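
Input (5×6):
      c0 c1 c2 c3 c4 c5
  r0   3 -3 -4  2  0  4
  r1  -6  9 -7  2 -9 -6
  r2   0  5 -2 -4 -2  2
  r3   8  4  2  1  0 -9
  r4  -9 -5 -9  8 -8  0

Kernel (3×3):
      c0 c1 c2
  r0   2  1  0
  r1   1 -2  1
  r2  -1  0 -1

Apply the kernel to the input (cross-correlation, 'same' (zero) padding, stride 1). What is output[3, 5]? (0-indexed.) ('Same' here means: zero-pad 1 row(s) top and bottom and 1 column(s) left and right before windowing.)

The receptive field on the zero-padded input at this output position is [-2 2 0 / 0 -9 0 / -8 0 0]. Elementwise product with the kernel and sum: -2·2 + 2·1 + 0·1 + -9·-2 + 0·1 + -8·-1 + 0·-1.

24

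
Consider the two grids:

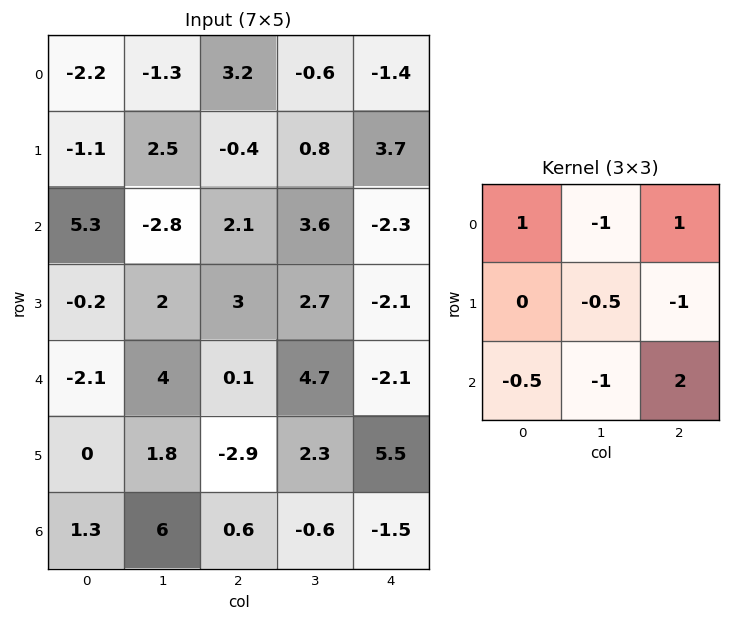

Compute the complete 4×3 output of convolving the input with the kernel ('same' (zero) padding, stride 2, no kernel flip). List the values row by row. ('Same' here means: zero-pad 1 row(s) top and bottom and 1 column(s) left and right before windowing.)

Output[0,0]: The receptive field on the zero-padded input at this output position is [0 0 0 / 0 -2.2 -1.3 / 0 -1.1 2.5]. Elementwise product with the kernel and sum: 0·1 + 0·-1 + 0·1 + -2.2·-0.5 + -1.3·-1 + 0·-0.5 + -1.1·-1 + 2.5·2.
Output[0,1]: The receptive field on the zero-padded input at this output position is [0 0 0 / -1.3 3.2 -0.6 / 2.5 -0.4 0.8]. Elementwise product with the kernel and sum: 0·1 + 0·-1 + 0·1 + 3.2·-0.5 + -0.6·-1 + 2.5·-0.5 + -0.4·-1 + 0.8·2.

8.5 -0.25 -3.4
7.95 0.45 -1
2.85 3.55 -0.8
-4.85 7.3 -2.45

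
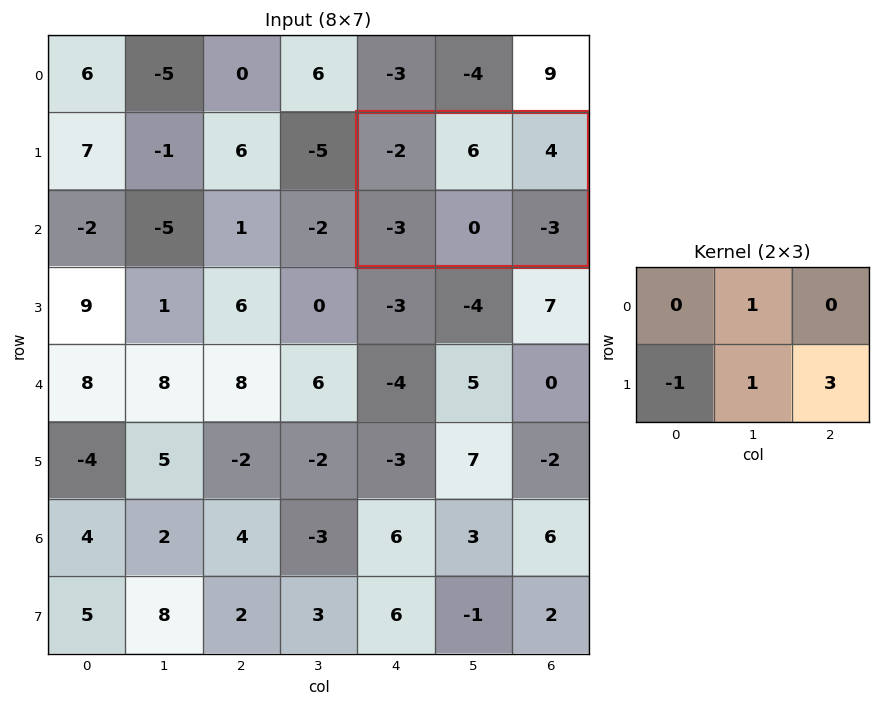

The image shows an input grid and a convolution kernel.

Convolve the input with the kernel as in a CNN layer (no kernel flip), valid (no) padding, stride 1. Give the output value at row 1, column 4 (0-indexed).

The receptive field on the input at this output position is [-2 6 4 / -3 0 -3]. Elementwise product with the kernel and sum: 6·1 + -3·-1 + 0·1 + -3·3.

0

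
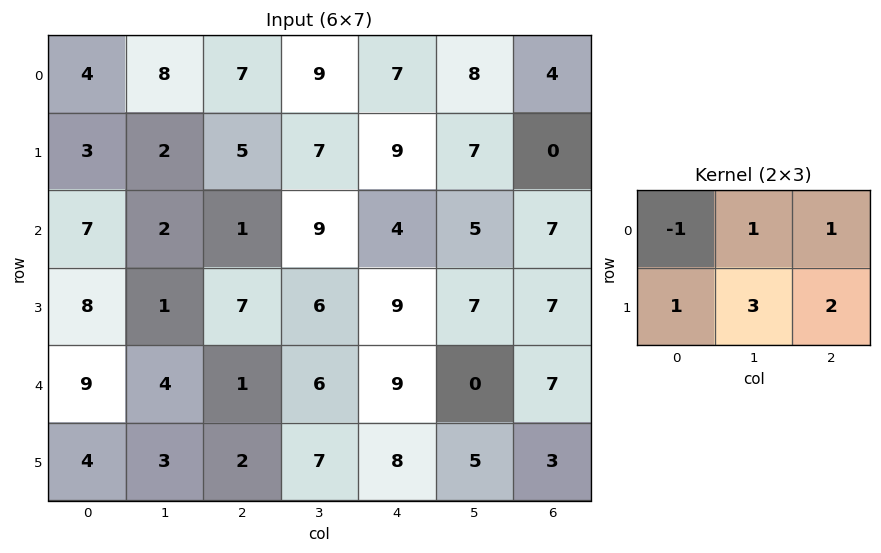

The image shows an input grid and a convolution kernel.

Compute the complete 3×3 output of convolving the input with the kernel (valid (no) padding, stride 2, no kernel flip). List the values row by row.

Output[0,0]: The receptive field on the input at this output position is [4 8 7 / 3 2 5]. Elementwise product with the kernel and sum: 4·-1 + 8·1 + 7·1 + 3·1 + 2·3 + 5·2.

30 53 35
21 55 52
13 53 27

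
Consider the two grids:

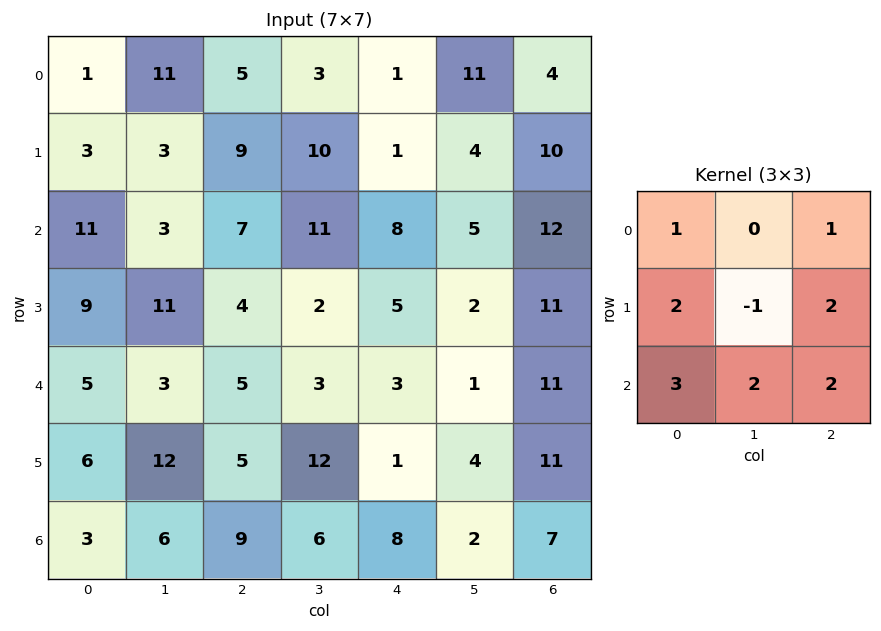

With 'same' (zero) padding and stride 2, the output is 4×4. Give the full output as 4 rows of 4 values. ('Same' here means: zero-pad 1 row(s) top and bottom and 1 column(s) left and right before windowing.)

Output[0,0]: The receptive field on the zero-padded input at this output position is [0 0 0 / 0 1 11 / 0 3 3]. Elementwise product with the kernel and sum: 0·1 + 0·1 + 0·2 + 1·-1 + 11·2 + 0·3 + 3·2 + 3·2.

33 70 67 50
38 79 58 30
48 90 55 27
21 39 24 1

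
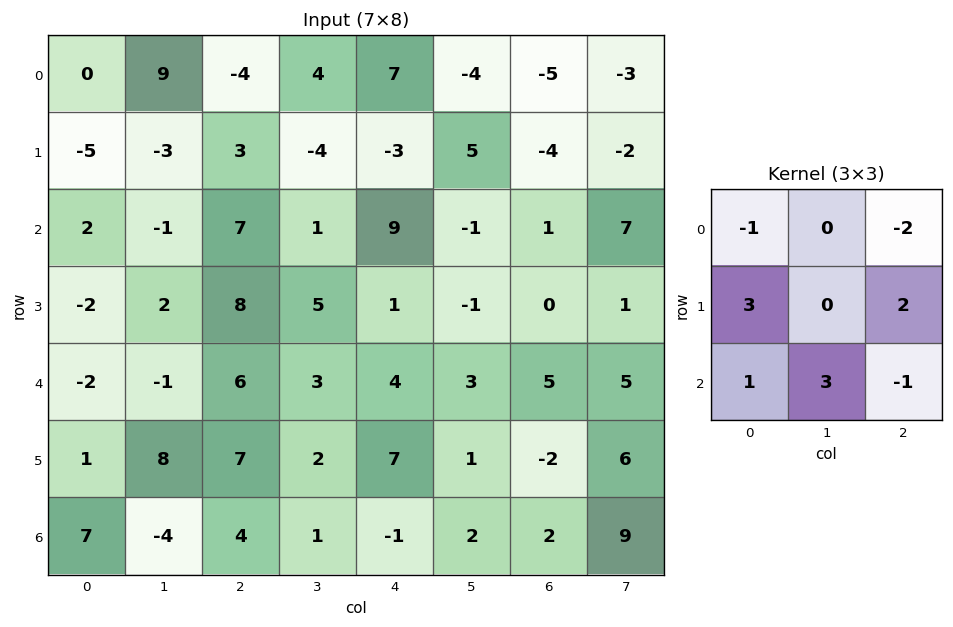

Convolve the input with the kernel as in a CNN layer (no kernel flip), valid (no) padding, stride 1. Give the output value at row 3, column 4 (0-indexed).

The receptive field on the input at this output position is [1 -1 0 / 4 3 5 / 7 1 -2]. Elementwise product with the kernel and sum: 1·-1 + 0·-2 + 4·3 + 5·2 + 7·1 + 1·3 + -2·-1.

33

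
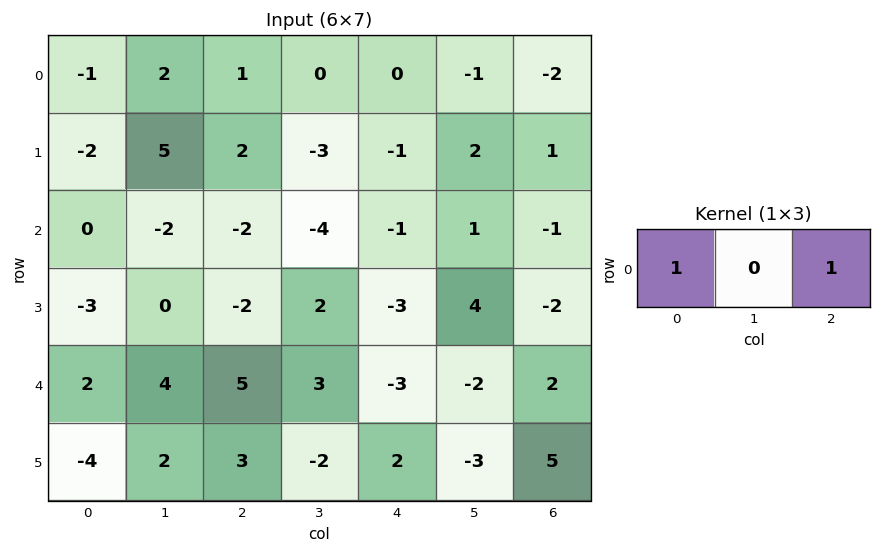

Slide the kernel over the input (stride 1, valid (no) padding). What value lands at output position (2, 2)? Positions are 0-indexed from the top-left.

-3

The receptive field on the input at this output position is [-2 -4 -1]. Elementwise product with the kernel and sum: -2·1 + -1·1.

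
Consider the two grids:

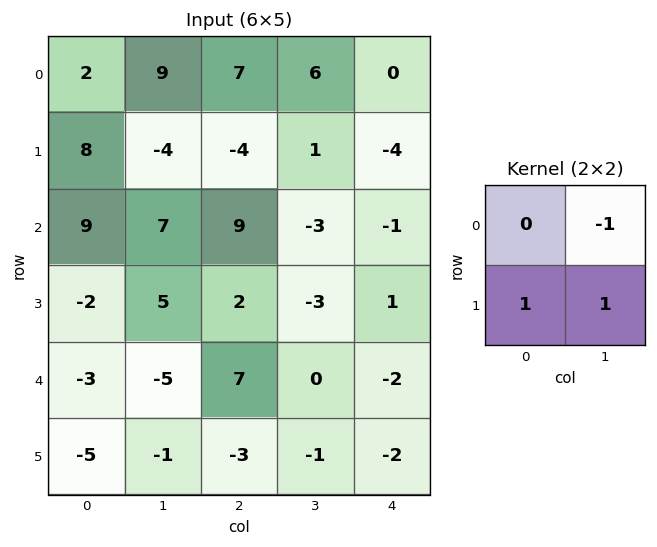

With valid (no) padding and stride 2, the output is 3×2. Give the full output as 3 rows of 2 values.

Output[0,0]: The receptive field on the input at this output position is [2 9 / 8 -4]. Elementwise product with the kernel and sum: 9·-1 + 8·1 + -4·1.

-5 -9
-4 2
-1 -4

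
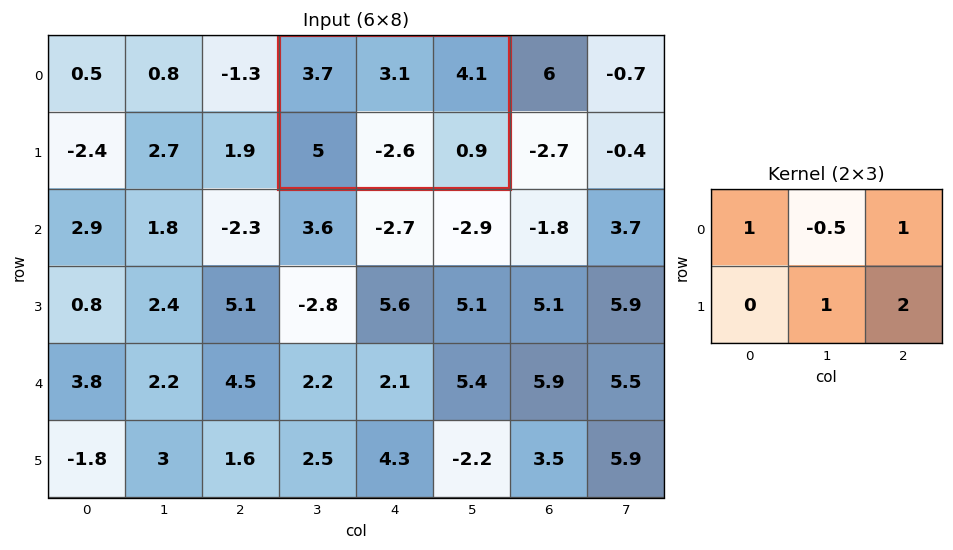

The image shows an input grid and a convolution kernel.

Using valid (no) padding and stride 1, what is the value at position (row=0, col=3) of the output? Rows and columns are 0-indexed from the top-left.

5.45

The receptive field on the input at this output position is [3.7 3.1 4.1 / 5 -2.6 0.9]. Elementwise product with the kernel and sum: 3.7·1 + 3.1·-0.5 + 4.1·1 + -2.6·1 + 0.9·2.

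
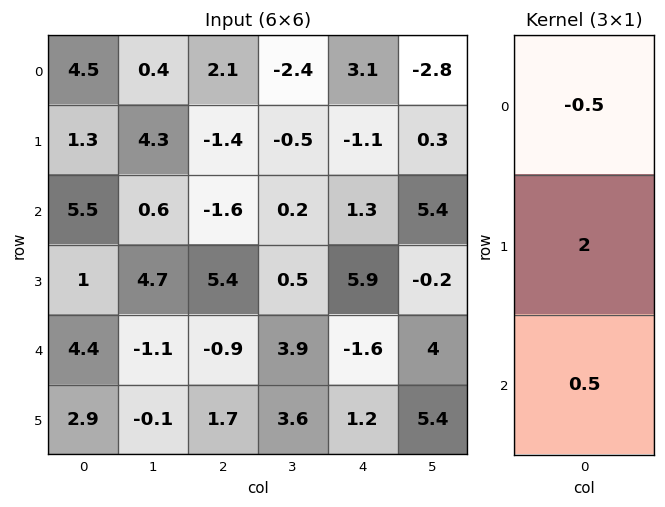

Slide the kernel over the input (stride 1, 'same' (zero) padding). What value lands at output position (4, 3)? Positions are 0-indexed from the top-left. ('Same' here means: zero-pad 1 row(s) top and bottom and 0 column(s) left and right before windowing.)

The receptive field on the zero-padded input at this output position is [0.5 / 3.9 / 3.6]. Elementwise product with the kernel and sum: 0.5·-0.5 + 3.9·2 + 3.6·0.5.

9.35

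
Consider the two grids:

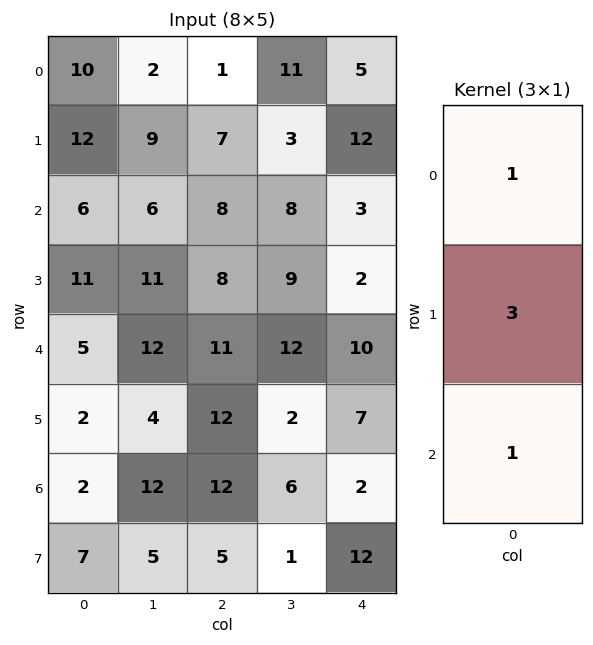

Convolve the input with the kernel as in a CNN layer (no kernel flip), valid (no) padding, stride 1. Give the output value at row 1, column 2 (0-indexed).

The receptive field on the input at this output position is [7 / 8 / 8]. Elementwise product with the kernel and sum: 7·1 + 8·3 + 8·1.

39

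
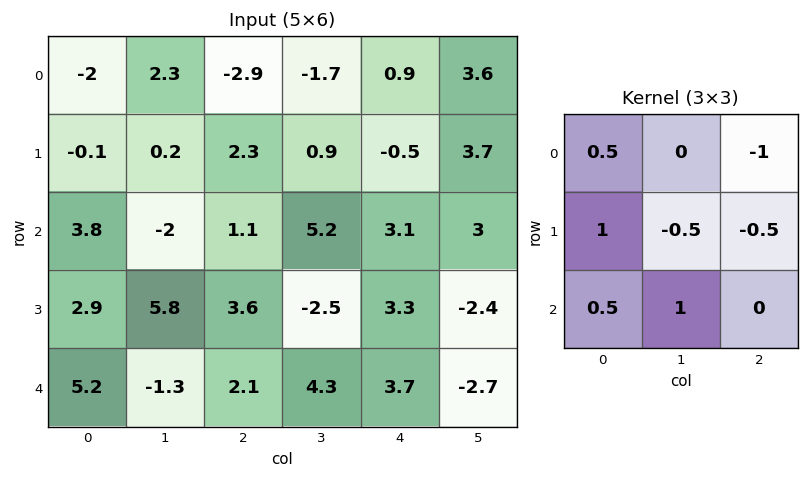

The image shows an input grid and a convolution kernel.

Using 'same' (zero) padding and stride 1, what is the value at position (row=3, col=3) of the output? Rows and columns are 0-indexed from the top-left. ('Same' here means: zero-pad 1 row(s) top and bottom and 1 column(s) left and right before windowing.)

6

The receptive field on the zero-padded input at this output position is [1.1 5.2 3.1 / 3.6 -2.5 3.3 / 2.1 4.3 3.7]. Elementwise product with the kernel and sum: 1.1·0.5 + 3.1·-1 + 3.6·1 + -2.5·-0.5 + 3.3·-0.5 + 2.1·0.5 + 4.3·1.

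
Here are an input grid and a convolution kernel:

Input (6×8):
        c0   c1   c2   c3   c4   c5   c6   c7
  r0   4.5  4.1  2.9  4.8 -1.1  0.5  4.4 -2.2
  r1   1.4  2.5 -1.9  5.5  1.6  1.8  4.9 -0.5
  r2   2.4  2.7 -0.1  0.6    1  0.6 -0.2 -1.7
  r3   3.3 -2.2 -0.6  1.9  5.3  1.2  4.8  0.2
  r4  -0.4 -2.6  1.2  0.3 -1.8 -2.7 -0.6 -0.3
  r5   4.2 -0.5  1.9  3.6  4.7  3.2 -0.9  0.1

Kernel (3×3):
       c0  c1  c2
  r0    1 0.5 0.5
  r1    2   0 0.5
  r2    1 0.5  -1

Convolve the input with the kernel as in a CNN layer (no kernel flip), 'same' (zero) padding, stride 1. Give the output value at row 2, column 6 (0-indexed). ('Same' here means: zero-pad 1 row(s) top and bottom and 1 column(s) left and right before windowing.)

The receptive field on the zero-padded input at this output position is [1.8 4.9 -0.5 / 0.6 -0.2 -1.7 / 1.2 4.8 0.2]. Elementwise product with the kernel and sum: 1.8·1 + 4.9·0.5 + -0.5·0.5 + 0.6·2 + -1.7·0.5 + 1.2·1 + 4.8·0.5 + 0.2·-1.

7.75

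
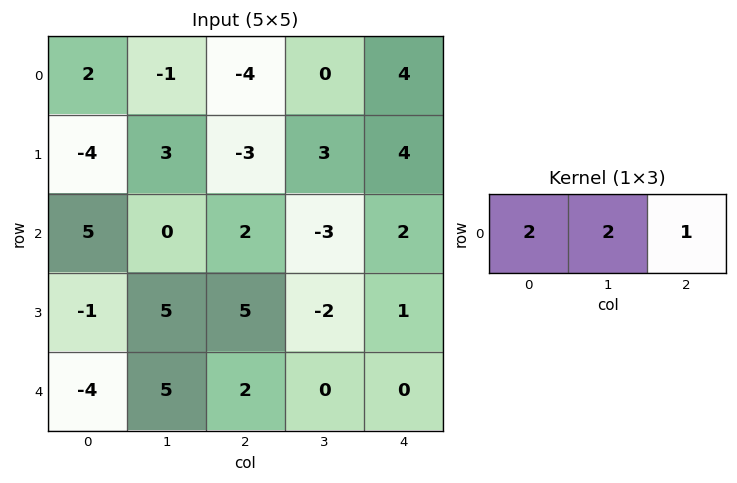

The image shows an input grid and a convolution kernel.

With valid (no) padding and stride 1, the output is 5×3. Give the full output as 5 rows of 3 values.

Output[0,0]: The receptive field on the input at this output position is [2 -1 -4]. Elementwise product with the kernel and sum: 2·2 + -1·2 + -4·1.
Output[0,1]: The receptive field on the input at this output position is [-1 -4 0]. Elementwise product with the kernel and sum: -1·2 + -4·2 + 0·1.

-2 -10 -4
-5 3 4
12 1 0
13 18 7
4 14 4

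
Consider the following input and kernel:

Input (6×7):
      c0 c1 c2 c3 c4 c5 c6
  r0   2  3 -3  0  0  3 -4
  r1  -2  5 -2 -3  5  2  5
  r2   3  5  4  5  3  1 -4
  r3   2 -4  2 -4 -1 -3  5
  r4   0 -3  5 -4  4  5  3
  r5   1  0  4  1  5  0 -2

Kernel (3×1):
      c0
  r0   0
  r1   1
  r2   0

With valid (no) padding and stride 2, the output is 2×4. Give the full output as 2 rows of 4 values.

Output[0,0]: The receptive field on the input at this output position is [2 / -2 / 3]. Elementwise product with the kernel and sum: -2·1.

-2 -2 5 5
2 2 -1 5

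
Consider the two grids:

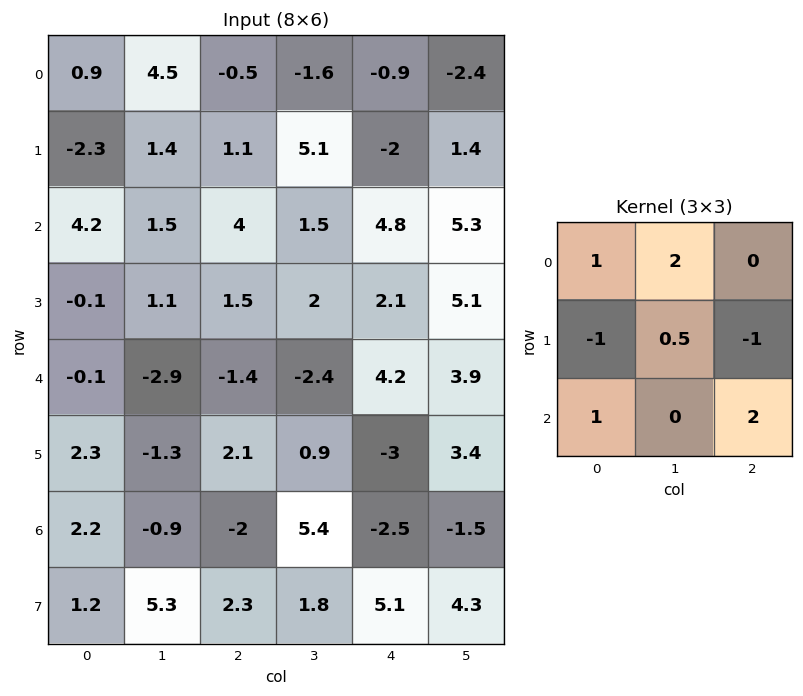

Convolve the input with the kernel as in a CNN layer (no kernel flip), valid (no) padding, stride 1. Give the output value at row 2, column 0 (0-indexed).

The receptive field on the input at this output position is [4.2 1.5 4 / -0.1 1.1 1.5 / -0.1 -2.9 -1.4]. Elementwise product with the kernel and sum: 4.2·1 + 1.5·2 + -0.1·-1 + 1.1·0.5 + 1.5·-1 + -0.1·1 + -1.4·2.

3.45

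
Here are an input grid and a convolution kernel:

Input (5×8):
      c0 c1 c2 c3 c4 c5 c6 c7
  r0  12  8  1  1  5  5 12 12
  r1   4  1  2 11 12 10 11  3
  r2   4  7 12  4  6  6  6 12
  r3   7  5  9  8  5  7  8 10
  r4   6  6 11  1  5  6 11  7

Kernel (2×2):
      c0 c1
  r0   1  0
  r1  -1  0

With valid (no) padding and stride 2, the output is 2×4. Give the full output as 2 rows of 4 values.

8 -1 -7 1
-3 3 1 -2

Output[0,0]: The receptive field on the input at this output position is [12 8 / 4 1]. Elementwise product with the kernel and sum: 12·1 + 4·-1.
Output[0,1]: The receptive field on the input at this output position is [1 1 / 2 11]. Elementwise product with the kernel and sum: 1·1 + 2·-1.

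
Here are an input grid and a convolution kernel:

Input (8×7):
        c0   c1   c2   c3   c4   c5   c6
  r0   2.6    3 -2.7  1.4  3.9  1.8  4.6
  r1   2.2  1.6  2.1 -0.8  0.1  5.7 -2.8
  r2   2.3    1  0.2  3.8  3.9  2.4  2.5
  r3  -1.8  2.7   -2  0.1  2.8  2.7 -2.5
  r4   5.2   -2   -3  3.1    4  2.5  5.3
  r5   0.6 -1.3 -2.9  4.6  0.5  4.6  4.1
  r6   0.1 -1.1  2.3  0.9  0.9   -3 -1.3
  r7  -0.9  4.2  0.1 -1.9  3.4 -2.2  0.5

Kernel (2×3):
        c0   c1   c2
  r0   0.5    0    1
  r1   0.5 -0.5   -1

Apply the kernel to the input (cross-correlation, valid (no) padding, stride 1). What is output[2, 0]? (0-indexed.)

1.1

The receptive field on the input at this output position is [2.3 1 0.2 / -1.8 2.7 -2]. Elementwise product with the kernel and sum: 2.3·0.5 + 0.2·1 + -1.8·0.5 + 2.7·-0.5 + -2·-1.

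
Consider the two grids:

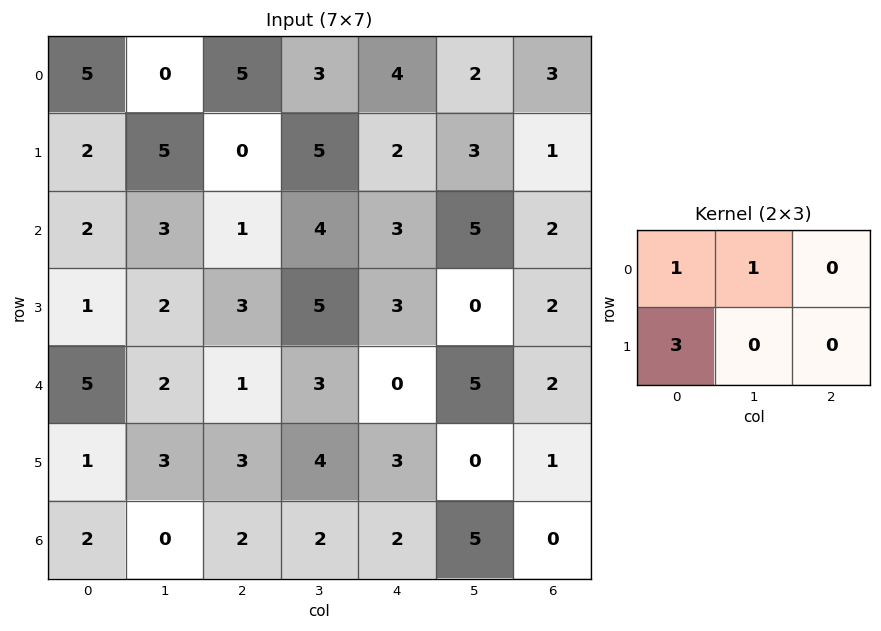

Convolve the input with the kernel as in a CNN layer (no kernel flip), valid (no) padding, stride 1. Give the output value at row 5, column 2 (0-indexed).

13

The receptive field on the input at this output position is [3 4 3 / 2 2 2]. Elementwise product with the kernel and sum: 3·1 + 4·1 + 2·3.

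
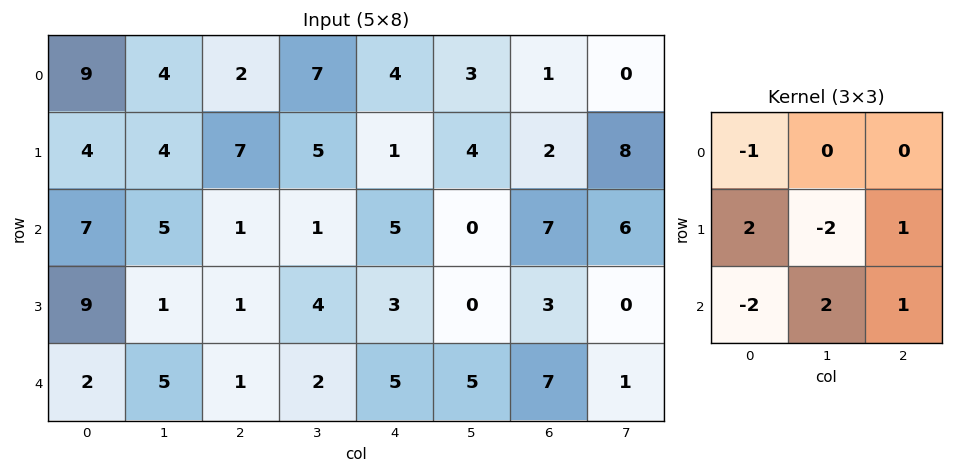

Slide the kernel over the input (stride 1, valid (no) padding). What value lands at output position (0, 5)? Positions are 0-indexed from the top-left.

29

The receptive field on the input at this output position is [3 1 0 / 4 2 8 / 0 7 6]. Elementwise product with the kernel and sum: 3·-1 + 4·2 + 2·-2 + 8·1 + 0·-2 + 7·2 + 6·1.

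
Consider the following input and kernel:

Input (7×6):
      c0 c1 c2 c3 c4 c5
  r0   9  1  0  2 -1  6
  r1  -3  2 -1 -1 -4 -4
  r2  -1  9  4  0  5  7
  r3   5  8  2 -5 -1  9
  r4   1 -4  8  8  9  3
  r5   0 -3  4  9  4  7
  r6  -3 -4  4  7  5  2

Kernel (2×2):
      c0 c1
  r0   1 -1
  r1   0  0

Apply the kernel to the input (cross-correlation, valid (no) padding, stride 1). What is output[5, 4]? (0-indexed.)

The receptive field on the input at this output position is [4 7 / 5 2]. Elementwise product with the kernel and sum: 4·1 + 7·-1.

-3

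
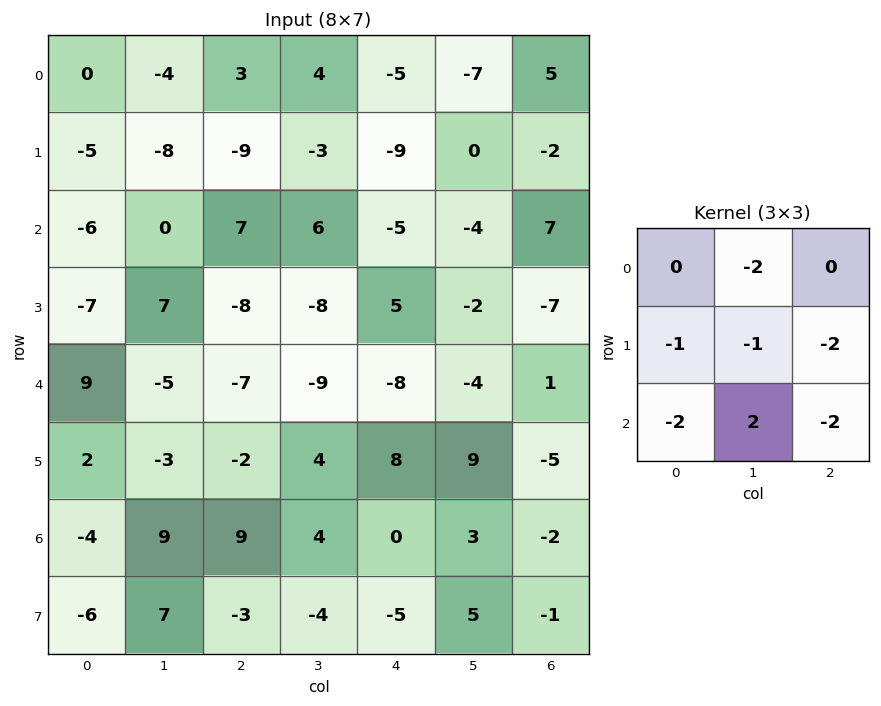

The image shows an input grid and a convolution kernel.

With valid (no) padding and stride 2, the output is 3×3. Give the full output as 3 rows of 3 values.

37 30 15
2 6 25
23 -10 11

Output[0,0]: The receptive field on the input at this output position is [0 -4 3 / -5 -8 -9 / -6 0 7]. Elementwise product with the kernel and sum: -4·-2 + -5·-1 + -8·-1 + -9·-2 + -6·-2 + 0·2 + 7·-2.
Output[0,1]: The receptive field on the input at this output position is [3 4 -5 / -9 -3 -9 / 7 6 -5]. Elementwise product with the kernel and sum: 4·-2 + -9·-1 + -3·-1 + -9·-2 + 7·-2 + 6·2 + -5·-2.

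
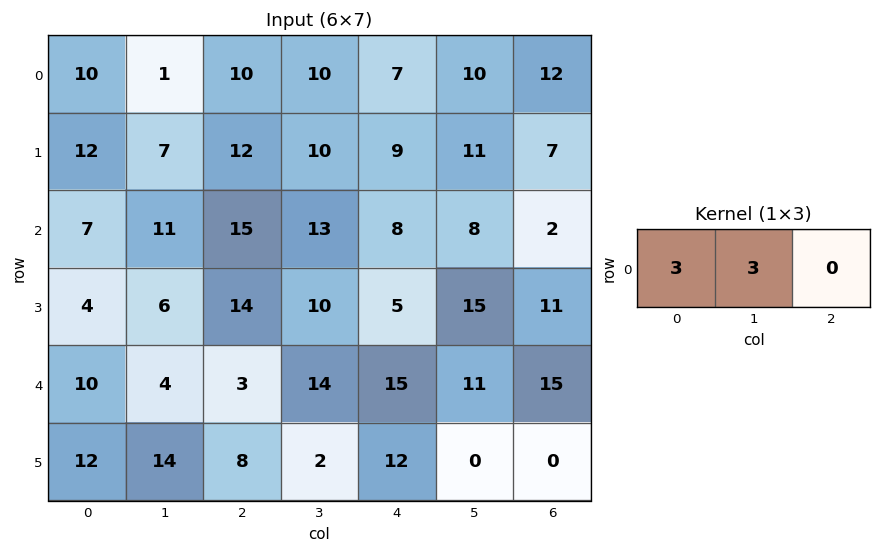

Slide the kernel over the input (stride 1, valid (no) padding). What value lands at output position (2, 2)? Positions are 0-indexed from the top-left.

84

The receptive field on the input at this output position is [15 13 8]. Elementwise product with the kernel and sum: 15·3 + 13·3.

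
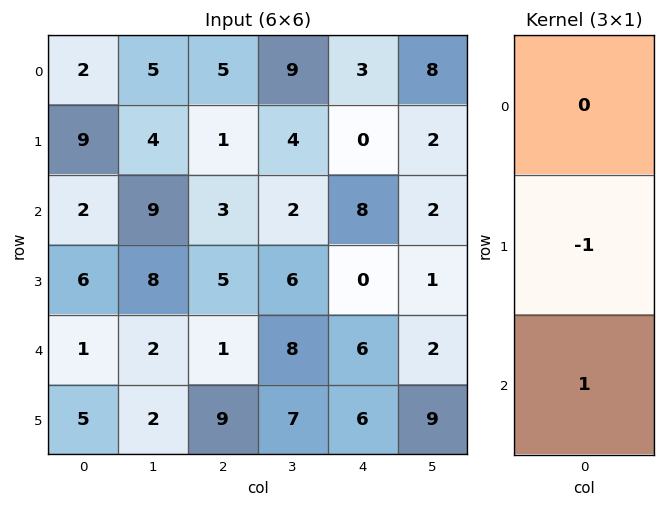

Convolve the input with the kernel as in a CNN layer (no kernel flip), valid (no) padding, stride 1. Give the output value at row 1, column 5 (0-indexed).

The receptive field on the input at this output position is [2 / 2 / 1]. Elementwise product with the kernel and sum: 2·-1 + 1·1.

-1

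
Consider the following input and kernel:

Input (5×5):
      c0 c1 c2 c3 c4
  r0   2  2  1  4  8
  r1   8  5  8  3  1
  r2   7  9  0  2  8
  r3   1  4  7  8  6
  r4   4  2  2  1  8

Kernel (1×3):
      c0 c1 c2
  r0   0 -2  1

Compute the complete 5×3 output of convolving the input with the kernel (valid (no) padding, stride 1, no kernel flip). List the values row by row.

Output[0,0]: The receptive field on the input at this output position is [2 2 1]. Elementwise product with the kernel and sum: 2·-2 + 1·1.

-3 2 0
-2 -13 -5
-18 2 4
-1 -6 -10
-2 -3 6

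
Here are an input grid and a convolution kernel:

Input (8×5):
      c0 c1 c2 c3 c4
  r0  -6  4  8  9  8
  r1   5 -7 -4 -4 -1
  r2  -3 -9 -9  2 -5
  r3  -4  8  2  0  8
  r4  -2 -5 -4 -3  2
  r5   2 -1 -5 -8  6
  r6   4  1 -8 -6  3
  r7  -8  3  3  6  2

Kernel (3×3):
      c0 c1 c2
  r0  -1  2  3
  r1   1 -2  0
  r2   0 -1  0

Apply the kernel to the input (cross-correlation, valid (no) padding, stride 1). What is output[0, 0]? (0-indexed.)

The receptive field on the input at this output position is [-6 4 8 / 5 -7 -4 / -3 -9 -9]. Elementwise product with the kernel and sum: -6·-1 + 4·2 + 8·3 + 5·1 + -7·-2 + -9·-1.

66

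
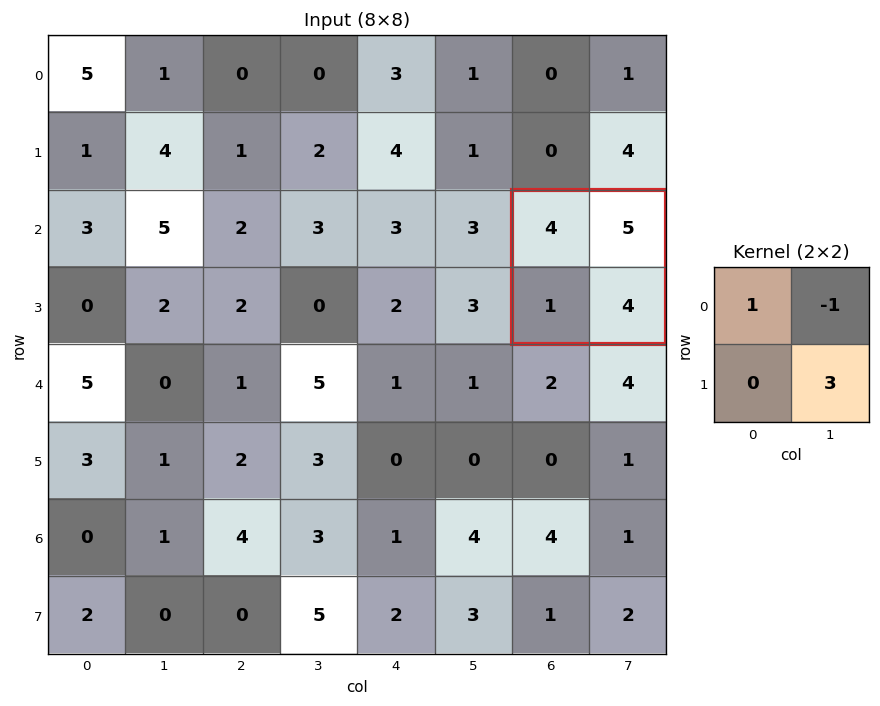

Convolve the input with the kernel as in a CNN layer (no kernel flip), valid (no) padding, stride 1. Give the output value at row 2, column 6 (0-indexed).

The receptive field on the input at this output position is [4 5 / 1 4]. Elementwise product with the kernel and sum: 4·1 + 5·-1 + 4·3.

11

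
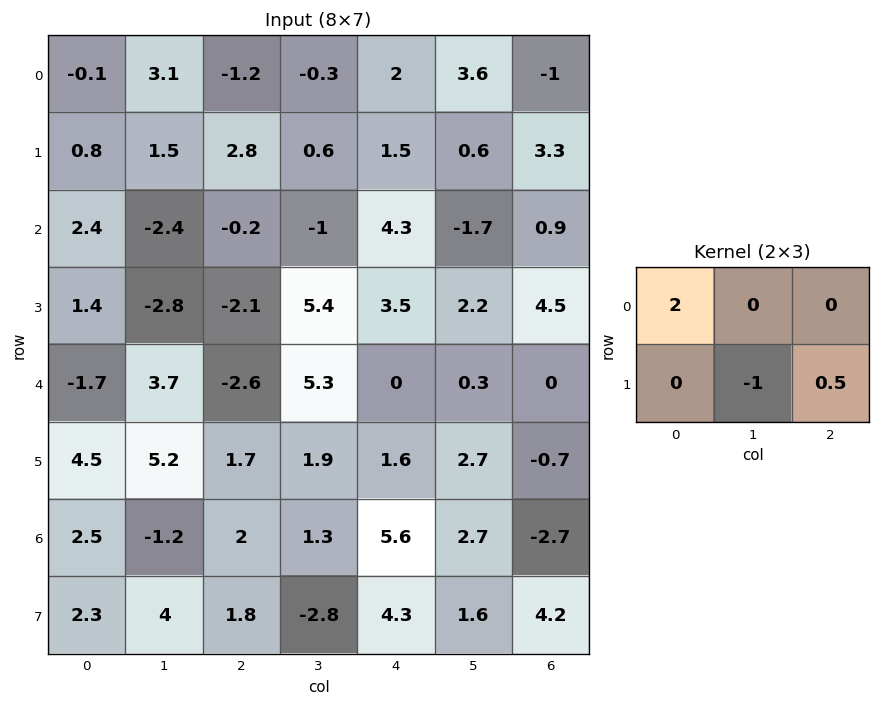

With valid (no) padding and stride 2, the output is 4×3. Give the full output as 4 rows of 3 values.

-0.3 -2.25 5.05
6.55 -4.05 8.65
-7.75 -6.3 -3.05
1.9 8.95 11.7

Output[0,0]: The receptive field on the input at this output position is [-0.1 3.1 -1.2 / 0.8 1.5 2.8]. Elementwise product with the kernel and sum: -0.1·2 + 1.5·-1 + 2.8·0.5.
Output[0,1]: The receptive field on the input at this output position is [-1.2 -0.3 2 / 2.8 0.6 1.5]. Elementwise product with the kernel and sum: -1.2·2 + 0.6·-1 + 1.5·0.5.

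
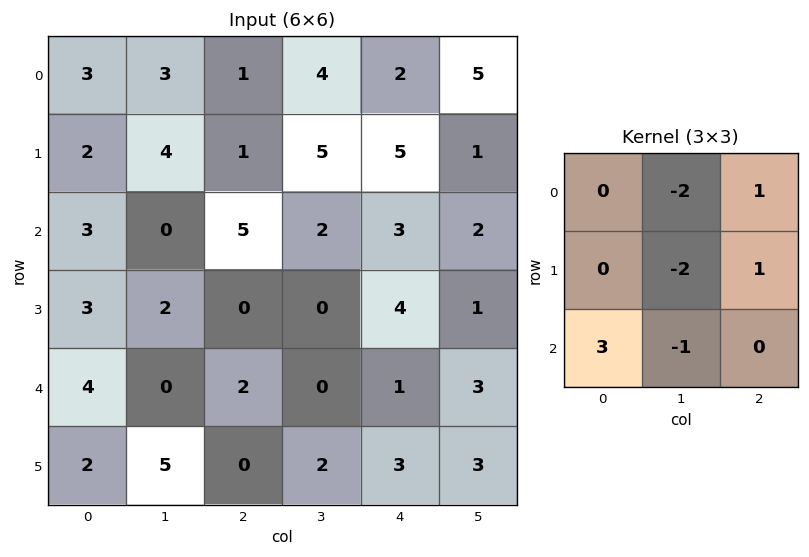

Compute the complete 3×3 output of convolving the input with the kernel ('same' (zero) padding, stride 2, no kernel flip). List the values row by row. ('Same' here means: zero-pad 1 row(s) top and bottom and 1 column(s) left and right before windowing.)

Output[0,0]: The receptive field on the zero-padded input at this output position is [0 0 0 / 0 3 3 / 0 2 4]. Elementwise product with the kernel and sum: 0·-2 + 0·1 + 3·-2 + 3·1 + 0·3 + 2·-1.

-5 13 11
-9 1 -17
-14 11 -3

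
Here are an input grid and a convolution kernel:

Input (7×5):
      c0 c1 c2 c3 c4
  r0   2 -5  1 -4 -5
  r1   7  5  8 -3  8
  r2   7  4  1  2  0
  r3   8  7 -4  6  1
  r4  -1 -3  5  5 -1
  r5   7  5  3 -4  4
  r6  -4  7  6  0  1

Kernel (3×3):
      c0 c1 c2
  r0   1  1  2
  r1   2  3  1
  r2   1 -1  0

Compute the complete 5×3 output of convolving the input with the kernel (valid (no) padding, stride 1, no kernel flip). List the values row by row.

Output[0,0]: The receptive field on the input at this output position is [2 -5 1 / 7 5 8 / 7 4 1]. Elementwise product with the kernel and sum: 2·1 + -5·1 + 1·2 + 7·2 + 5·3 + 8·1 + 7·1 + 4·-1.

39 22 1
56 31 19
48 9 14
3 31 35
27 28 12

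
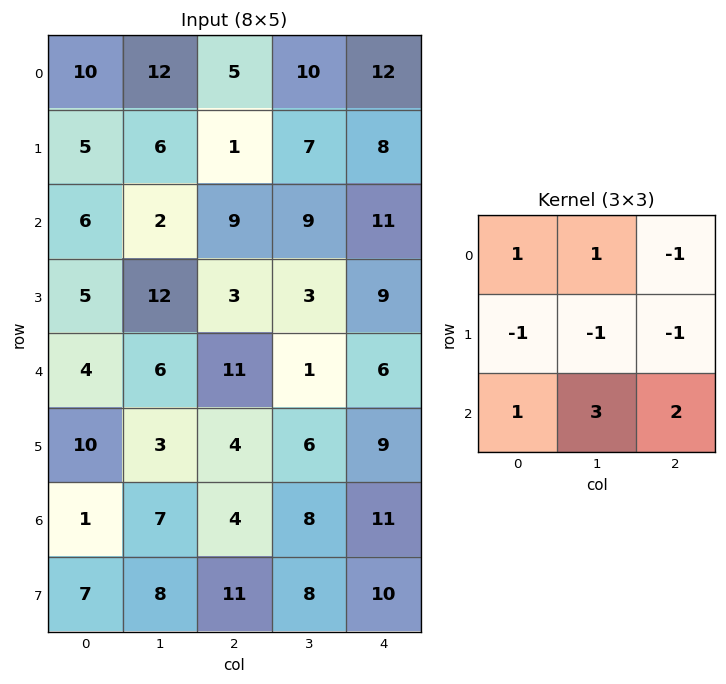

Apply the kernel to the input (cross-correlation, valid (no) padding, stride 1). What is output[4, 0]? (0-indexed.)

12

The receptive field on the input at this output position is [4 6 11 / 10 3 4 / 1 7 4]. Elementwise product with the kernel and sum: 4·1 + 6·1 + 11·-1 + 10·-1 + 3·-1 + 4·-1 + 1·1 + 7·3 + 4·2.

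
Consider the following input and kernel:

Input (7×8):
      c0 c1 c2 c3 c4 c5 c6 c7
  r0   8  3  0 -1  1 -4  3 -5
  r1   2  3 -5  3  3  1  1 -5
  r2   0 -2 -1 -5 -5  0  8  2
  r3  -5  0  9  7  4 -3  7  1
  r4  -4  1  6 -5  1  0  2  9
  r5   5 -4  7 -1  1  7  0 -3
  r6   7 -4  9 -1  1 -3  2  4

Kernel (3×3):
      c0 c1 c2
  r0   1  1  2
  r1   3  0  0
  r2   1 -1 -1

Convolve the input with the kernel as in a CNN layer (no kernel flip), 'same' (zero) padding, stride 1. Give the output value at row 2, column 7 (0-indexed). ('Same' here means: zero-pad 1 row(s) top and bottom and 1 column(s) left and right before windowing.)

26

The receptive field on the zero-padded input at this output position is [1 -5 0 / 8 2 0 / 7 1 0]. Elementwise product with the kernel and sum: 1·1 + -5·1 + 0·2 + 8·3 + 7·1 + 1·-1 + 0·-1.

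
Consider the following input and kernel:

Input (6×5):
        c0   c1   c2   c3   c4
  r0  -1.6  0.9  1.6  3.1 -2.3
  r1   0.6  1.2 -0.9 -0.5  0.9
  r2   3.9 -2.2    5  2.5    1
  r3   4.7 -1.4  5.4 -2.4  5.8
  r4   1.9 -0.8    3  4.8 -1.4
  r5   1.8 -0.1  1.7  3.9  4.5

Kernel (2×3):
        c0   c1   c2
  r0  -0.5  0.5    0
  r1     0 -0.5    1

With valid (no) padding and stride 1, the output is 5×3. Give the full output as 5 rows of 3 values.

Output[0,0]: The receptive field on the input at this output position is [-1.6 0.9 1.6 / 0.6 1.2 -0.9]. Elementwise product with the kernel and sum: -1.6·-0.5 + 0.9·0.5 + 1.2·-0.5 + -0.9·1.
Output[0,1]: The receptive field on the input at this output position is [0.9 1.6 3.1 / 1.2 -0.9 -0.5]. Elementwise product with the kernel and sum: 0.9·-0.5 + 1.6·0.5 + -0.9·-0.5 + -0.5·1.

-0.25 0.3 1.9
6.4 -1.05 -0.05
3.05 -1.5 5.75
0.35 6.7 -7.7
0.4 4.95 3.45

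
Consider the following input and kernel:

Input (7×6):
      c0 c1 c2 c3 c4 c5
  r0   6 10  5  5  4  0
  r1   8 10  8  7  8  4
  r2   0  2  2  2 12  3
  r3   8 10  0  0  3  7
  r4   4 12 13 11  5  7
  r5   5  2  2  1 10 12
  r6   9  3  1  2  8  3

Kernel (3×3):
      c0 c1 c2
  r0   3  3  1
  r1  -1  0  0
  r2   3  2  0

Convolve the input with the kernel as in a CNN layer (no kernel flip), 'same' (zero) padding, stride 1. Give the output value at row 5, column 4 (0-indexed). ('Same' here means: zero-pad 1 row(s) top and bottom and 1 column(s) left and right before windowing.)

The receptive field on the zero-padded input at this output position is [11 5 7 / 1 10 12 / 2 8 3]. Elementwise product with the kernel and sum: 11·3 + 5·3 + 7·1 + 1·-1 + 2·3 + 8·2.

76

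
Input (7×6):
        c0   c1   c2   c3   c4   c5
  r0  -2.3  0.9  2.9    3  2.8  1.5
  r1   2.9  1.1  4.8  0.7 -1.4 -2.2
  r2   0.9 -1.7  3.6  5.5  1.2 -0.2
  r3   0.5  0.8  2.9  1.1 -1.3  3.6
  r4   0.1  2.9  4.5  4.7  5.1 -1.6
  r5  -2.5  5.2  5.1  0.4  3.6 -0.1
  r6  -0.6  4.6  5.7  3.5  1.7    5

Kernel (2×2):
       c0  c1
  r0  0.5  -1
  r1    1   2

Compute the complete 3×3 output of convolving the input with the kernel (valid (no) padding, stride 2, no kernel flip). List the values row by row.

Output[0,0]: The receptive field on the input at this output position is [-2.3 0.9 / 2.9 1.1]. Elementwise product with the kernel and sum: -2.3·0.5 + 0.9·-1 + 2.9·1 + 1.1·2.

3.05 4.65 -5.9
4.25 1.4 6.7
5.05 3.45 7.55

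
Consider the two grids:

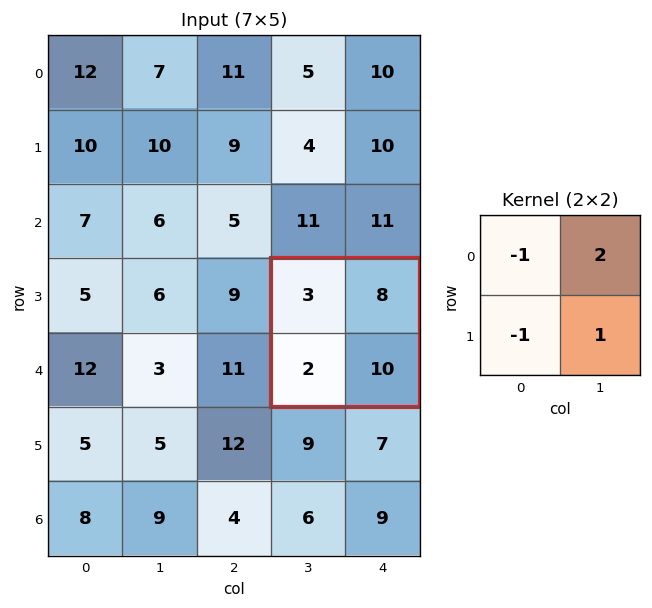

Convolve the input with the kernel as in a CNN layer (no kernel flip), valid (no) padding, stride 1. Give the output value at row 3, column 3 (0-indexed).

The receptive field on the input at this output position is [3 8 / 2 10]. Elementwise product with the kernel and sum: 3·-1 + 8·2 + 2·-1 + 10·1.

21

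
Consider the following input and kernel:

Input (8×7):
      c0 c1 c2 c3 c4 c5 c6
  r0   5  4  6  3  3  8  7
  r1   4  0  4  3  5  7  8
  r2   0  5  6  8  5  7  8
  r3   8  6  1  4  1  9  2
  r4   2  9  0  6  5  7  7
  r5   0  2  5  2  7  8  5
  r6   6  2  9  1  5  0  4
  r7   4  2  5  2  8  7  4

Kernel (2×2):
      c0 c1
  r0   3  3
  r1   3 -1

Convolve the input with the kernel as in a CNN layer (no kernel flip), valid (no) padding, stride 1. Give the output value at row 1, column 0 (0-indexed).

The receptive field on the input at this output position is [4 0 / 0 5]. Elementwise product with the kernel and sum: 4·3 + 0·3 + 0·3 + 5·-1.

7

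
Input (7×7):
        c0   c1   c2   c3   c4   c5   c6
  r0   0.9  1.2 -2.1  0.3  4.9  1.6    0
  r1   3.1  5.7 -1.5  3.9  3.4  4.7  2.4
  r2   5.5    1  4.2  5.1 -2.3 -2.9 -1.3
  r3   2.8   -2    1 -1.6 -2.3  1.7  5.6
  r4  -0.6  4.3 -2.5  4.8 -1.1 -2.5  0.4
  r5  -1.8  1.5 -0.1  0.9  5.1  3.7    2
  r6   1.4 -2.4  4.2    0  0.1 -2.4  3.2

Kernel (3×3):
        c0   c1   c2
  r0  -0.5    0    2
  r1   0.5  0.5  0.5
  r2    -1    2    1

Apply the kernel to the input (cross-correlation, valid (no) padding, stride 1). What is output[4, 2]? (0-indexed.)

The receptive field on the input at this output position is [-2.5 4.8 -1.1 / -0.1 0.9 5.1 / 4.2 0 0.1]. Elementwise product with the kernel and sum: -2.5·-0.5 + -1.1·2 + -0.1·0.5 + 0.9·0.5 + 5.1·0.5 + 4.2·-1 + 0·2 + 0.1·1.

-2.1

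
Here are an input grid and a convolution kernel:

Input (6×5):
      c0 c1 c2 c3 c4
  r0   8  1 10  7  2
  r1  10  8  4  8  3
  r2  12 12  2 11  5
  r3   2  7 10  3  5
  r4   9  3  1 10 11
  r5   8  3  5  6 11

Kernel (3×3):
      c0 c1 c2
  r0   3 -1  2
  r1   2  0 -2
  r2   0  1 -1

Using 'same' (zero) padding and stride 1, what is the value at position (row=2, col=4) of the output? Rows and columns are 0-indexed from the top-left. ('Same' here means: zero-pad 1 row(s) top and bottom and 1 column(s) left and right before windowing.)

The receptive field on the zero-padded input at this output position is [8 3 0 / 11 5 0 / 3 5 0]. Elementwise product with the kernel and sum: 8·3 + 3·-1 + 0·2 + 11·2 + 0·-2 + 5·1 + 0·-1.

48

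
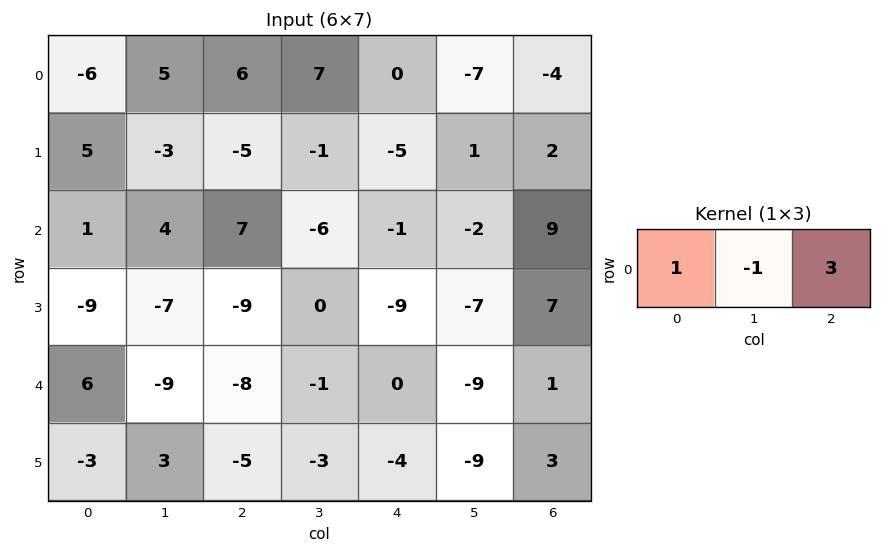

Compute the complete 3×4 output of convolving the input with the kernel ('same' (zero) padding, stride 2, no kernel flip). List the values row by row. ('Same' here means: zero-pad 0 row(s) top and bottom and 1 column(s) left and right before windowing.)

21 20 -14 -3
11 -21 -11 -11
-33 -4 -28 -10

Output[0,0]: The receptive field on the zero-padded input at this output position is [0 -6 5]. Elementwise product with the kernel and sum: 0·1 + -6·-1 + 5·3.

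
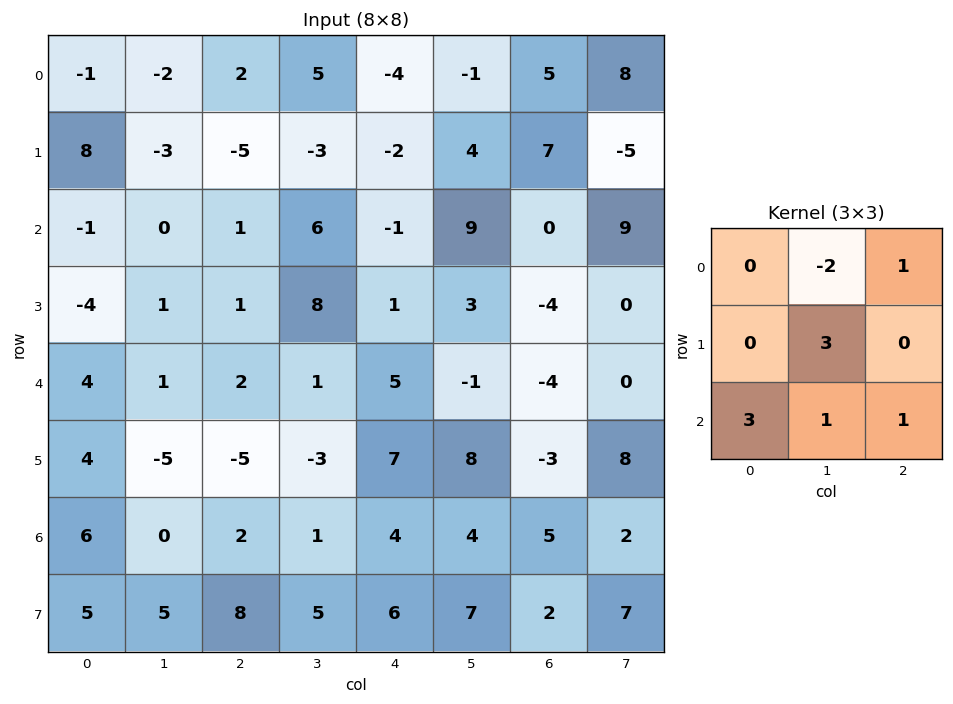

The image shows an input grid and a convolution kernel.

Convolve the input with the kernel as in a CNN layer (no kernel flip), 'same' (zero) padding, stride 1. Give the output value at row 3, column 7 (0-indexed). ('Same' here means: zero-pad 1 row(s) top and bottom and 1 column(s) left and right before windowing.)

-30

The receptive field on the zero-padded input at this output position is [0 9 0 / -4 0 0 / -4 0 0]. Elementwise product with the kernel and sum: 9·-2 + 0·1 + 0·3 + -4·3 + 0·1 + 0·1.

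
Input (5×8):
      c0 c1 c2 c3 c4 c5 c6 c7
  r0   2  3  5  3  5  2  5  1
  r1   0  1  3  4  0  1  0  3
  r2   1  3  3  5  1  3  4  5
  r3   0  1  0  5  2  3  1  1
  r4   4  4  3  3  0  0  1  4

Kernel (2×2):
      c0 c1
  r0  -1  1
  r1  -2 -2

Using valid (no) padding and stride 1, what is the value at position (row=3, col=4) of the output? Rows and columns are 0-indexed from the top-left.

1

The receptive field on the input at this output position is [2 3 / 0 0]. Elementwise product with the kernel and sum: 2·-1 + 3·1 + 0·-2 + 0·-2.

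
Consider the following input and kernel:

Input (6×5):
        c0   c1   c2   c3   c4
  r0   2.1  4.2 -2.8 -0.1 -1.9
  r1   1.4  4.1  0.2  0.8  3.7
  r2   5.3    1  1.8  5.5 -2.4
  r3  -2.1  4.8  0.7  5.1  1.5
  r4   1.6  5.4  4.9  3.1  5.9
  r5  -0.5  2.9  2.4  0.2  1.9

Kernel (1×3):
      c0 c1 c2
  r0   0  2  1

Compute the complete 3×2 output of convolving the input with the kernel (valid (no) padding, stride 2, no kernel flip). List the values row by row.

5.6 -2.1
3.8 8.6
15.7 12.1

Output[0,0]: The receptive field on the input at this output position is [2.1 4.2 -2.8]. Elementwise product with the kernel and sum: 4.2·2 + -2.8·1.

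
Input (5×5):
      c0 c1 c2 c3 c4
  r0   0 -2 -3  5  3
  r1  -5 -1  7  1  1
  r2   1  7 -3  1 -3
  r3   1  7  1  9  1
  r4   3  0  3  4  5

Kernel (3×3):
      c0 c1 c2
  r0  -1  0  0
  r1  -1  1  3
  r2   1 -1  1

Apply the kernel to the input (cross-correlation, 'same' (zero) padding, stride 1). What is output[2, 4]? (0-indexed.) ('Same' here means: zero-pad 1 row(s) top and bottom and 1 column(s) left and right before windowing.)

3

The receptive field on the zero-padded input at this output position is [1 1 0 / 1 -3 0 / 9 1 0]. Elementwise product with the kernel and sum: 1·-1 + 1·-1 + -3·1 + 0·3 + 9·1 + 1·-1 + 0·1.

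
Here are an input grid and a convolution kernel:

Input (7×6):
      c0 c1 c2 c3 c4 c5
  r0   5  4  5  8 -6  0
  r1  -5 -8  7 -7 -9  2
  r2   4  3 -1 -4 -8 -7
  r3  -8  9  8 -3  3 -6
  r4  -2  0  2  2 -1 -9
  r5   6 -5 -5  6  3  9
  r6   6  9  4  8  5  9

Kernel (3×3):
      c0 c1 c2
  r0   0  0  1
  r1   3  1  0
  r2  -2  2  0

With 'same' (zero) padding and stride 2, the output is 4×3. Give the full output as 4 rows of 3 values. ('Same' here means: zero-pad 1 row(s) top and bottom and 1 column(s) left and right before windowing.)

-5 47 14
-20 -1 -6
19 -1 -7
1 37 38

Output[0,0]: The receptive field on the zero-padded input at this output position is [0 0 0 / 0 5 4 / 0 -5 -8]. Elementwise product with the kernel and sum: 0·1 + 0·3 + 5·1 + 0·-2 + -5·2.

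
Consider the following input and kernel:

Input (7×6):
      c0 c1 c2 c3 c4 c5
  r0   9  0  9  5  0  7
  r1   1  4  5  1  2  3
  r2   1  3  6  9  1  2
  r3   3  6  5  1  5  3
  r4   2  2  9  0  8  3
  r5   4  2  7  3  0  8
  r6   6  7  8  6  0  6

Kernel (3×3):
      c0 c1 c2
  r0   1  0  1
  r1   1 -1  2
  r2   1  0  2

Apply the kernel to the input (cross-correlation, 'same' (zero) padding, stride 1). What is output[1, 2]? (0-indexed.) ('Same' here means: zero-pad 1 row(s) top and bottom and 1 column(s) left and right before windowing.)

The receptive field on the zero-padded input at this output position is [0 9 5 / 4 5 1 / 3 6 9]. Elementwise product with the kernel and sum: 0·1 + 5·1 + 4·1 + 5·-1 + 1·2 + 3·1 + 9·2.

27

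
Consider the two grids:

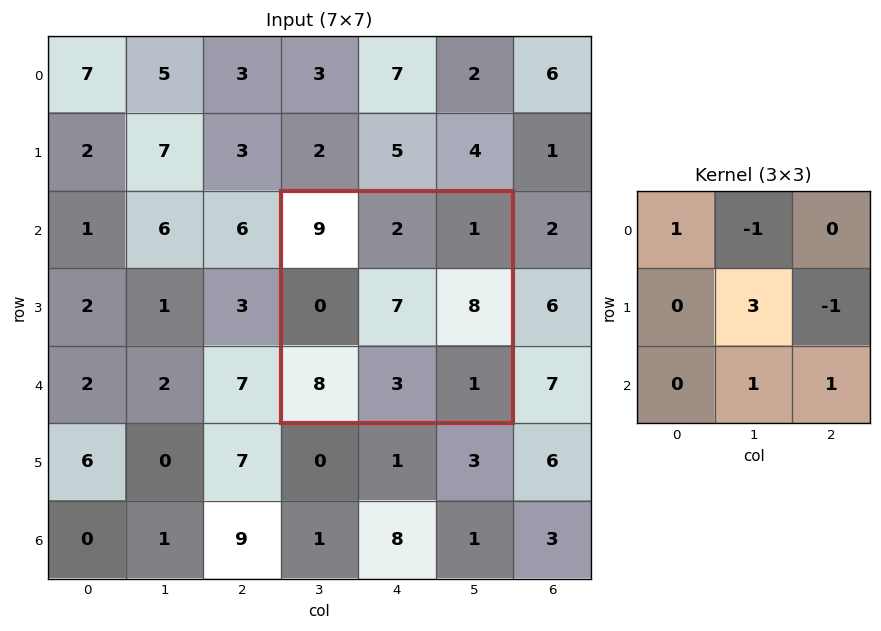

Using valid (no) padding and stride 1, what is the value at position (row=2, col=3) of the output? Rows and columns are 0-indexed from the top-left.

The receptive field on the input at this output position is [9 2 1 / 0 7 8 / 8 3 1]. Elementwise product with the kernel and sum: 9·1 + 2·-1 + 7·3 + 8·-1 + 3·1 + 1·1.

24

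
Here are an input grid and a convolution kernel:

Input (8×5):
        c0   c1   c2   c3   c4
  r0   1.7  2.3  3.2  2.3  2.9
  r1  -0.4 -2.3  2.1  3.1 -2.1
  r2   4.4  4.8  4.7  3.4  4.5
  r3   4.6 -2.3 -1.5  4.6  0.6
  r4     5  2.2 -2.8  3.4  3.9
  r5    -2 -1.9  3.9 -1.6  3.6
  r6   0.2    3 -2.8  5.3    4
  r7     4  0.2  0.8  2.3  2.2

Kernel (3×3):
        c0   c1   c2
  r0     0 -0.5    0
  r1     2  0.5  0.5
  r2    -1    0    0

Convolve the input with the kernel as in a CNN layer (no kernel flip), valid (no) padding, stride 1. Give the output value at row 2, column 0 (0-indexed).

-0.1

The receptive field on the input at this output position is [4.4 4.8 4.7 / 4.6 -2.3 -1.5 / 5 2.2 -2.8]. Elementwise product with the kernel and sum: 4.8·-0.5 + 4.6·2 + -2.3·0.5 + -1.5·0.5 + 5·-1.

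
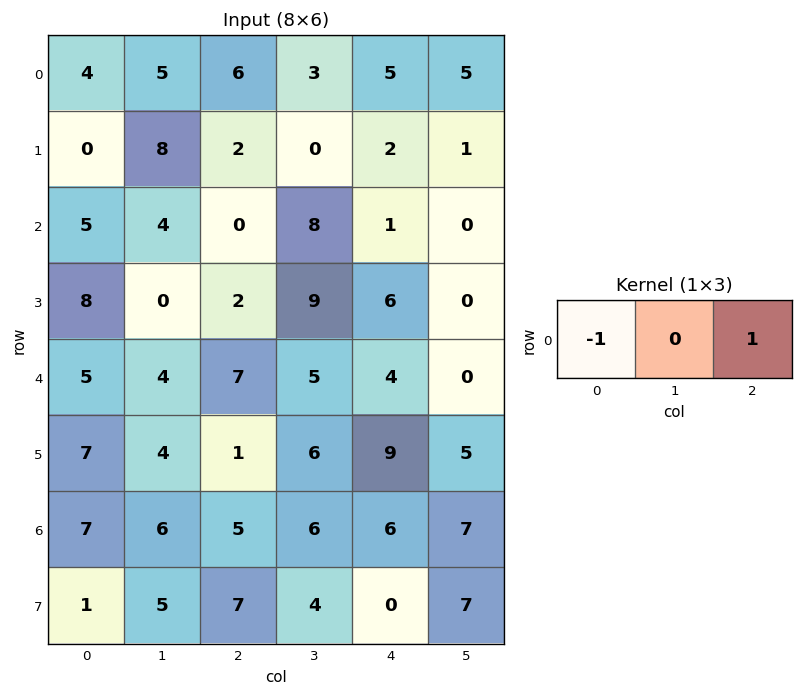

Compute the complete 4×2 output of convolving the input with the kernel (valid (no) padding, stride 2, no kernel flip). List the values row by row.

Output[0,0]: The receptive field on the input at this output position is [4 5 6]. Elementwise product with the kernel and sum: 4·-1 + 6·1.

2 -1
-5 1
2 -3
-2 1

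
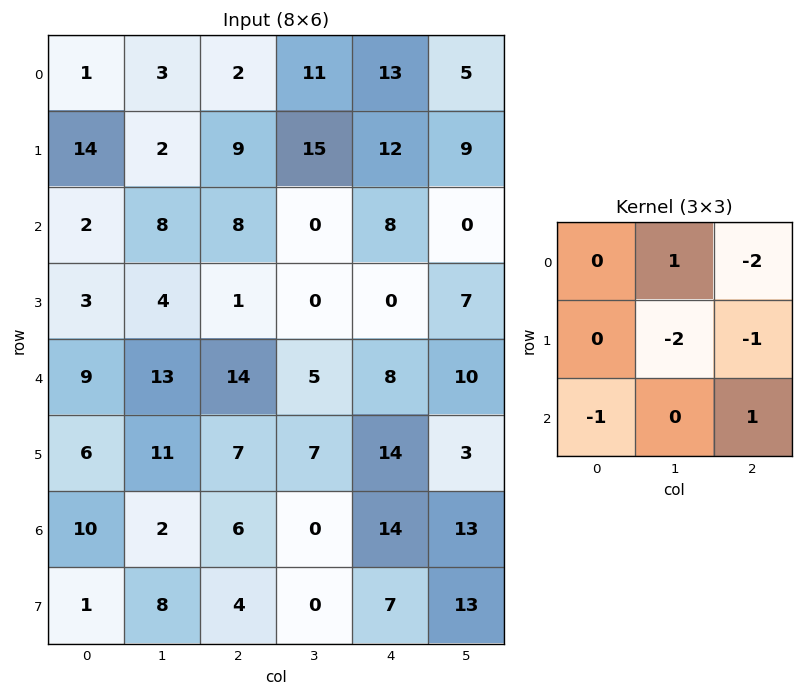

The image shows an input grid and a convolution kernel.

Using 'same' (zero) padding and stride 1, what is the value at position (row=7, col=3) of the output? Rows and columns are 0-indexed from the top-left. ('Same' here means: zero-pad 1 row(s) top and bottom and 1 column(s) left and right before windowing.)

The receptive field on the zero-padded input at this output position is [6 0 14 / 4 0 7 / 0 0 0]. Elementwise product with the kernel and sum: 0·1 + 14·-2 + 0·-2 + 7·-1 + 0·-1 + 0·1.

-35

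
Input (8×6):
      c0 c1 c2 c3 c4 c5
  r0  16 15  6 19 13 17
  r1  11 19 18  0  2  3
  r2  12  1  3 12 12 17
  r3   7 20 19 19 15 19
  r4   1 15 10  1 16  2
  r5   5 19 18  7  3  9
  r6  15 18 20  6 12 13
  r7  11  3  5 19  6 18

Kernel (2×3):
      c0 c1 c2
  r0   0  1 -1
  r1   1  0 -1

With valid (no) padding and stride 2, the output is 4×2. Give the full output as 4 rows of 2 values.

Output[0,0]: The receptive field on the input at this output position is [16 15 6 / 11 19 18]. Elementwise product with the kernel and sum: 15·1 + 6·-1 + 11·1 + 18·-1.

2 22
-14 4
-8 0
4 -7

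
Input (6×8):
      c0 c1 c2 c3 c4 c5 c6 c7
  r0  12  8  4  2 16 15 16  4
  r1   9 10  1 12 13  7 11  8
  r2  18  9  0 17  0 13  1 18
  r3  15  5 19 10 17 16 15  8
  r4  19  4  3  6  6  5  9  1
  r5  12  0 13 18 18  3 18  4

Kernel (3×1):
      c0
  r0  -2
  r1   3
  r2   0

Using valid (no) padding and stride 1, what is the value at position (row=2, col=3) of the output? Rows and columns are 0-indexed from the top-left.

-4

The receptive field on the input at this output position is [17 / 10 / 6]. Elementwise product with the kernel and sum: 17·-2 + 10·3.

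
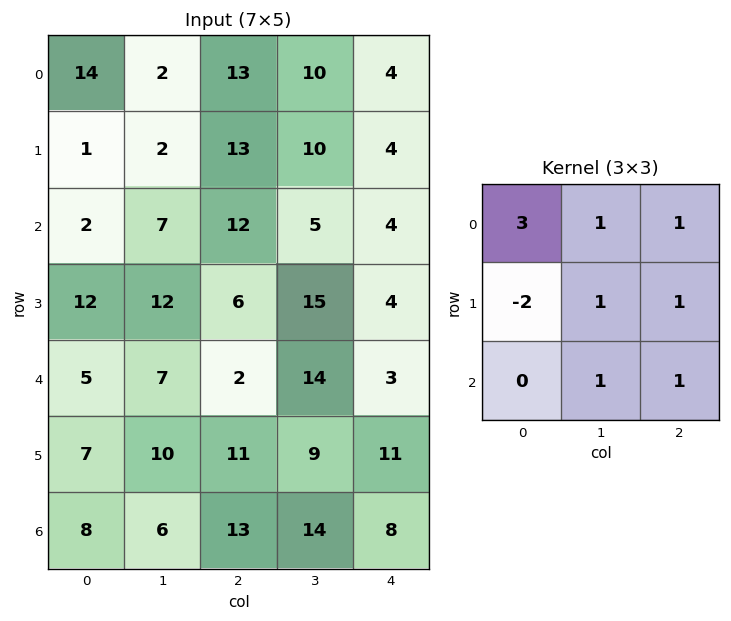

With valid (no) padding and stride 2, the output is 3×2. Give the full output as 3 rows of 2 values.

89 50
28 69
50 43

Output[0,0]: The receptive field on the input at this output position is [14 2 13 / 1 2 13 / 2 7 12]. Elementwise product with the kernel and sum: 14·3 + 2·1 + 13·1 + 1·-2 + 2·1 + 13·1 + 7·1 + 12·1.
Output[0,1]: The receptive field on the input at this output position is [13 10 4 / 13 10 4 / 12 5 4]. Elementwise product with the kernel and sum: 13·3 + 10·1 + 4·1 + 13·-2 + 10·1 + 4·1 + 5·1 + 4·1.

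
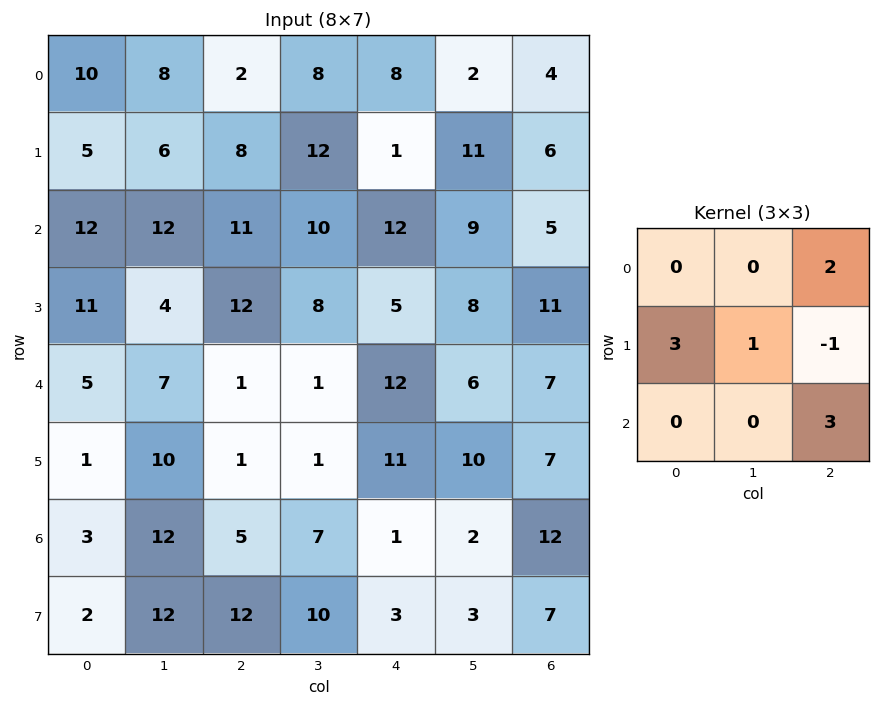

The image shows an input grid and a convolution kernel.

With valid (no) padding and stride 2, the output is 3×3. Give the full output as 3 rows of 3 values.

Output[0,0]: The receptive field on the input at this output position is [10 8 2 / 5 6 8 / 12 12 11]. Elementwise product with the kernel and sum: 2·2 + 5·3 + 6·1 + 8·-1 + 11·3.

50 87 31
50 99 43
29 20 86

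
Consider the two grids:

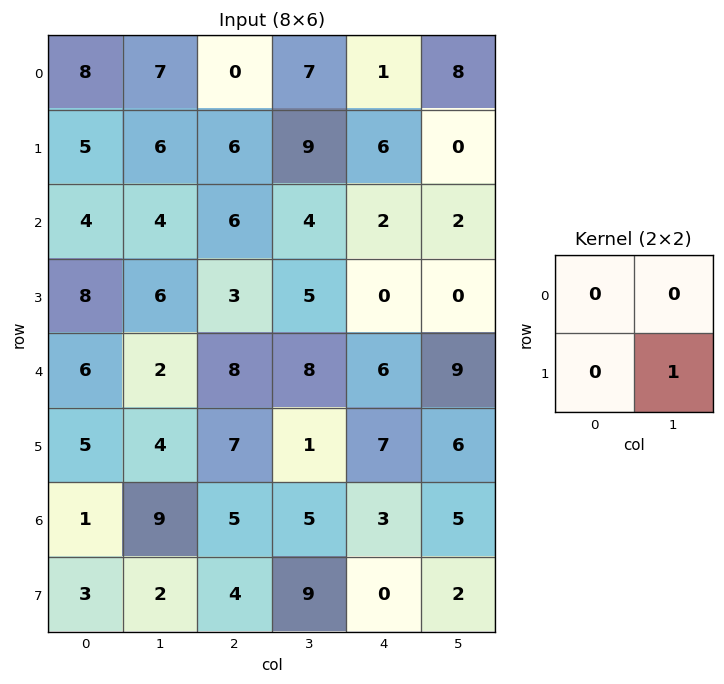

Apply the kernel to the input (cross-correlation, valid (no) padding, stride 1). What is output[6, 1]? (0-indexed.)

The receptive field on the input at this output position is [9 5 / 2 4]. Elementwise product with the kernel and sum: 4·1.

4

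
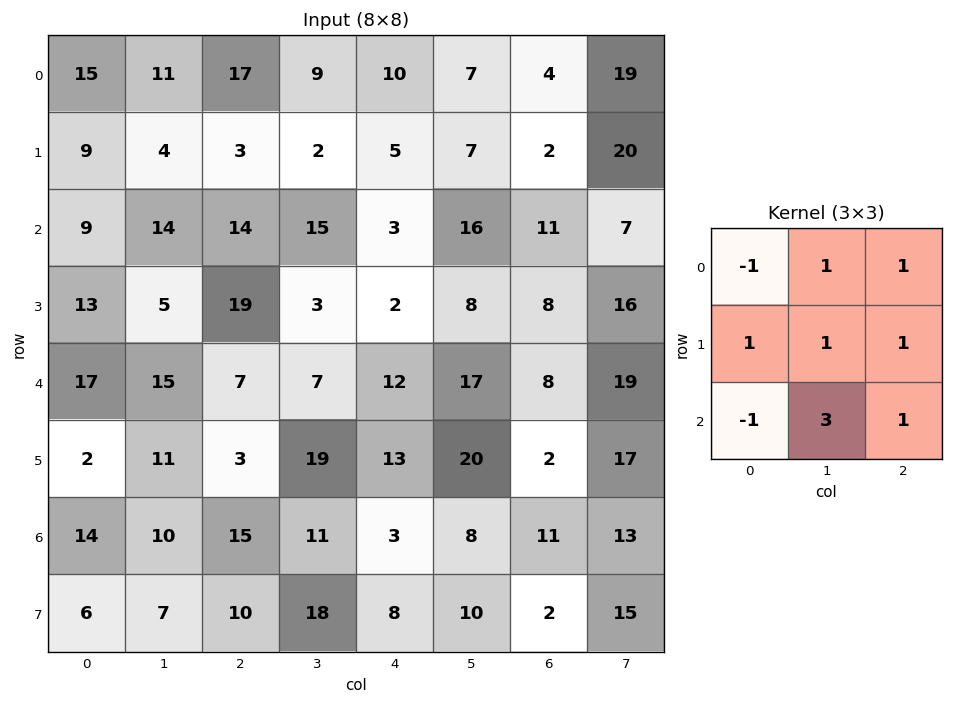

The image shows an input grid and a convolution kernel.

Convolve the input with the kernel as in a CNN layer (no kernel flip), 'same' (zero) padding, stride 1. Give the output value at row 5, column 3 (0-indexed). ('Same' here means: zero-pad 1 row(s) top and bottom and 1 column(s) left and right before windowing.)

68

The receptive field on the zero-padded input at this output position is [7 7 12 / 3 19 13 / 15 11 3]. Elementwise product with the kernel and sum: 7·-1 + 7·1 + 12·1 + 3·1 + 19·1 + 13·1 + 15·-1 + 11·3 + 3·1.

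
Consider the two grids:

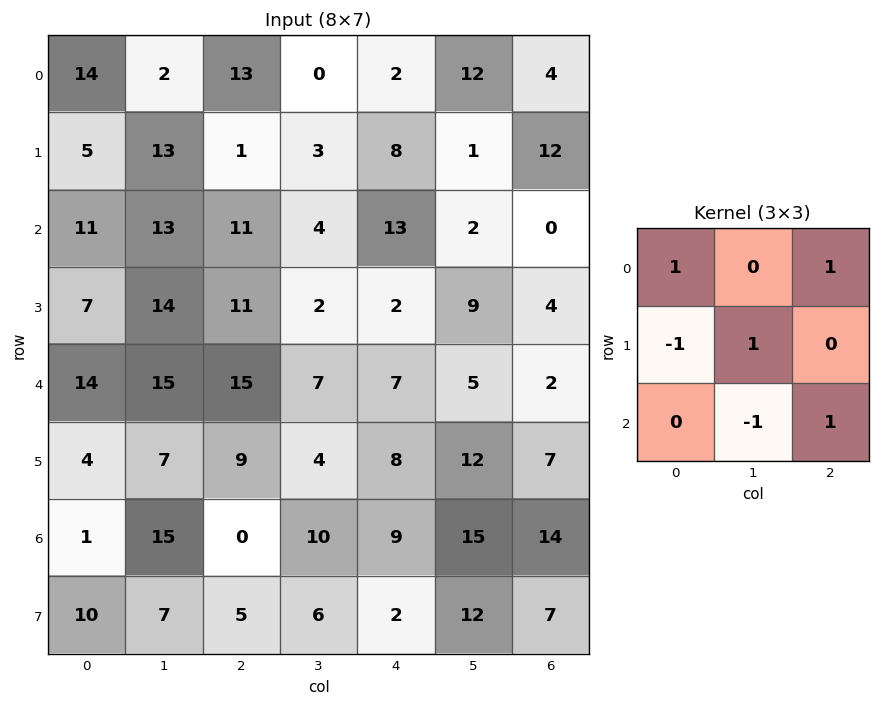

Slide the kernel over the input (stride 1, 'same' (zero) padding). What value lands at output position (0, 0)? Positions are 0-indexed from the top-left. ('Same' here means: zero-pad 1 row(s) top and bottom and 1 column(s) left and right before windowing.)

22

The receptive field on the zero-padded input at this output position is [0 0 0 / 0 14 2 / 0 5 13]. Elementwise product with the kernel and sum: 0·1 + 0·1 + 0·-1 + 14·1 + 5·-1 + 13·1.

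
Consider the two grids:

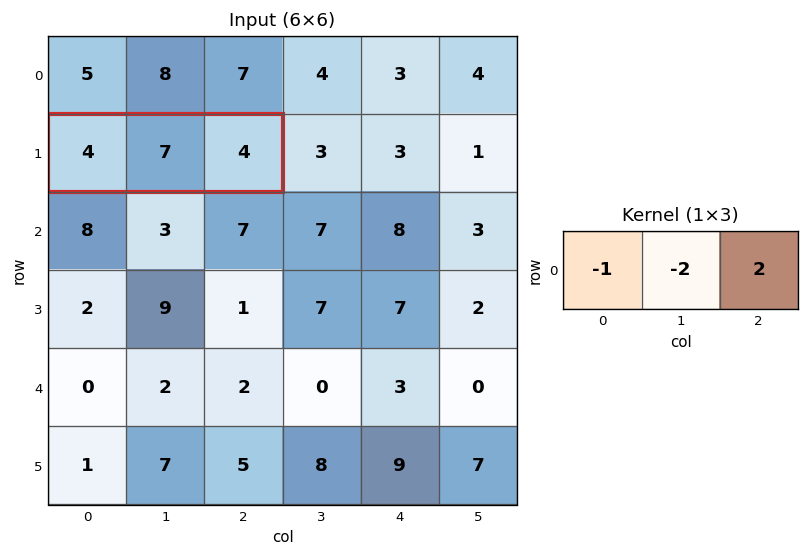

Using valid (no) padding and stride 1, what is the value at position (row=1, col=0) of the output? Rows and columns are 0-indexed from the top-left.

The receptive field on the input at this output position is [4 7 4]. Elementwise product with the kernel and sum: 4·-1 + 7·-2 + 4·2.

-10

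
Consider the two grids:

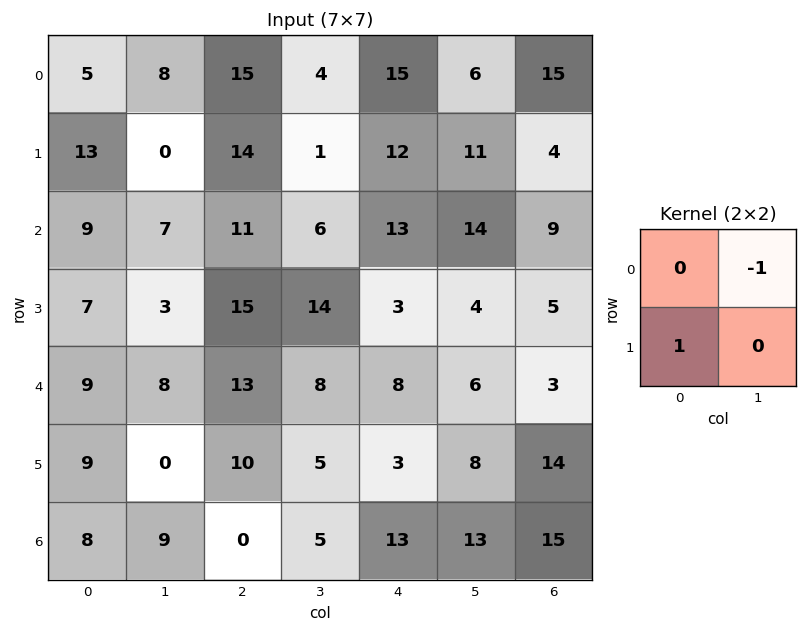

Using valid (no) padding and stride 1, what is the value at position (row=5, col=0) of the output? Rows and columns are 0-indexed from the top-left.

The receptive field on the input at this output position is [9 0 / 8 9]. Elementwise product with the kernel and sum: 0·-1 + 8·1.

8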